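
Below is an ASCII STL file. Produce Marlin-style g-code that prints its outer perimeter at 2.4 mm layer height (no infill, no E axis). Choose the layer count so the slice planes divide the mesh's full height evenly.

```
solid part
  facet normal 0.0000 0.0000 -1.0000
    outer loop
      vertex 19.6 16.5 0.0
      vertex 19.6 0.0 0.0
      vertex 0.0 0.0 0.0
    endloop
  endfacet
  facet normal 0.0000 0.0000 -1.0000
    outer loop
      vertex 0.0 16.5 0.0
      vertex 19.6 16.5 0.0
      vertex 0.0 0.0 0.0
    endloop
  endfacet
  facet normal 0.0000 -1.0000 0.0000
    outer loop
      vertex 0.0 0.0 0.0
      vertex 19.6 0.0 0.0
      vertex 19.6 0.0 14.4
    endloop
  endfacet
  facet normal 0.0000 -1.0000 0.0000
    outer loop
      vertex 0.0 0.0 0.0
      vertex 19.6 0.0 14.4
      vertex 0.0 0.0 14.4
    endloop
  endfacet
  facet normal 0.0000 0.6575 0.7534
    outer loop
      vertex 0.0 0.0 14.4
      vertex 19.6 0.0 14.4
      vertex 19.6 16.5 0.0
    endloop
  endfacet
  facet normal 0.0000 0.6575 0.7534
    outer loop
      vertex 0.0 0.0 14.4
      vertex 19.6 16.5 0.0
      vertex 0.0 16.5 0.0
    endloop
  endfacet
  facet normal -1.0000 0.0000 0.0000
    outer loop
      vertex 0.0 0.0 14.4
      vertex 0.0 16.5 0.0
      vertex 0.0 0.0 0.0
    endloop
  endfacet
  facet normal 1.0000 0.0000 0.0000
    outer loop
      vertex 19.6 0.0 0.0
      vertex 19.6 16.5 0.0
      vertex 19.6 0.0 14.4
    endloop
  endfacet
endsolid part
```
; perimeter-only toolpath
G21 ; units = mm
G90 ; absolute positioning
G28 ; home
; layer 1
G0 Z2.4
G0 X0.0 Y0.0
G1 X19.6 Y0.0
G1 X19.6 Y13.8
G1 X0.0 Y13.8
G1 X0.0 Y0.0
; layer 2
G0 Z4.8
G0 X0.0 Y0.0
G1 X19.6 Y0.0
G1 X19.6 Y11.0
G1 X0.0 Y11.0
G1 X0.0 Y0.0
; layer 3
G0 Z7.2
G0 X0.0 Y0.0
G1 X19.6 Y0.0
G1 X19.6 Y8.2
G1 X0.0 Y8.2
G1 X0.0 Y0.0
; layer 4
G0 Z9.6
G0 X0.0 Y0.0
G1 X19.6 Y0.0
G1 X19.6 Y5.5
G1 X0.0 Y5.5
G1 X0.0 Y0.0
; layer 5
G0 Z12.0
G0 X0.0 Y0.0
G1 X19.6 Y0.0
G1 X19.6 Y2.8
G1 X0.0 Y2.8
G1 X0.0 Y0.0
M2 ; end

The solid is a wedge (ramp): 19.6 × 16.5 mm base, rising to 14.4 mm along the y=0 edge and sloping linearly to z=0 at y=16.5. Slicing at Δz = 2.4 mm — 6 equal slices spanning the solid's height, so layer i sits at z = i·h/6 — gives 5 non-empty perimeters. Each is a 4-segment closed polygon; G0 lifts to the layer z and rapids to the start vertex, then G1 traces the edges. The cross-section shrinks linearly with z (the slice at the apex is degenerate and omitted).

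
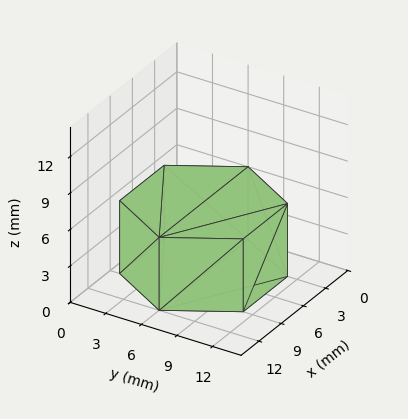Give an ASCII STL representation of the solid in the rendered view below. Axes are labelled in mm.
Reading the render: the shape is a regular 6-sided prism (a cylinder approximated with 6 flat sides), circumscribed radius ≈ 6 mm, height ≈ 6 mm (dimensions read to the nearest mm from the axis ticks). For the STL, each face is triangulated and given an outward normal.

solid part
  facet normal 0.0000 0.0000 -1.0000
    outer loop
      vertex 3.00 11.20 0.00
      vertex 9.00 11.20 0.00
      vertex 12.00 6.00 0.00
    endloop
  endfacet
  facet normal 0.0000 0.0000 -1.0000
    outer loop
      vertex 0.00 6.00 0.00
      vertex 3.00 11.20 0.00
      vertex 12.00 6.00 0.00
    endloop
  endfacet
  facet normal 0.0000 0.0000 -1.0000
    outer loop
      vertex 3.00 0.80 0.00
      vertex 0.00 6.00 0.00
      vertex 12.00 6.00 0.00
    endloop
  endfacet
  facet normal 0.0000 0.0000 -1.0000
    outer loop
      vertex 9.00 0.80 0.00
      vertex 3.00 0.80 0.00
      vertex 12.00 6.00 0.00
    endloop
  endfacet
  facet normal 0.0000 0.0000 1.0000
    outer loop
      vertex 12.00 6.00 6.00
      vertex 9.00 11.20 6.00
      vertex 3.00 11.20 6.00
    endloop
  endfacet
  facet normal 0.0000 0.0000 1.0000
    outer loop
      vertex 12.00 6.00 6.00
      vertex 3.00 11.20 6.00
      vertex 0.00 6.00 6.00
    endloop
  endfacet
  facet normal 0.0000 0.0000 1.0000
    outer loop
      vertex 12.00 6.00 6.00
      vertex 0.00 6.00 6.00
      vertex 3.00 0.80 6.00
    endloop
  endfacet
  facet normal 0.0000 0.0000 1.0000
    outer loop
      vertex 12.00 6.00 6.00
      vertex 3.00 0.80 6.00
      vertex 9.00 0.80 6.00
    endloop
  endfacet
  facet normal 0.8662 0.4997 0.0000
    outer loop
      vertex 12.00 6.00 0.00
      vertex 9.00 11.20 0.00
      vertex 9.00 11.20 6.00
    endloop
  endfacet
  facet normal 0.8662 0.4997 0.0000
    outer loop
      vertex 12.00 6.00 0.00
      vertex 9.00 11.20 6.00
      vertex 12.00 6.00 6.00
    endloop
  endfacet
  facet normal 0.0000 1.0000 0.0000
    outer loop
      vertex 9.00 11.20 0.00
      vertex 3.00 11.20 0.00
      vertex 3.00 11.20 6.00
    endloop
  endfacet
  facet normal 0.0000 1.0000 0.0000
    outer loop
      vertex 9.00 11.20 0.00
      vertex 3.00 11.20 6.00
      vertex 9.00 11.20 6.00
    endloop
  endfacet
  facet normal -0.8662 0.4997 0.0000
    outer loop
      vertex 3.00 11.20 0.00
      vertex 0.00 6.00 0.00
      vertex 0.00 6.00 6.00
    endloop
  endfacet
  facet normal -0.8662 0.4997 0.0000
    outer loop
      vertex 3.00 11.20 0.00
      vertex 0.00 6.00 6.00
      vertex 3.00 11.20 6.00
    endloop
  endfacet
  facet normal -0.8662 -0.4997 0.0000
    outer loop
      vertex 0.00 6.00 0.00
      vertex 3.00 0.80 0.00
      vertex 3.00 0.80 6.00
    endloop
  endfacet
  facet normal -0.8662 -0.4997 0.0000
    outer loop
      vertex 0.00 6.00 0.00
      vertex 3.00 0.80 6.00
      vertex 0.00 6.00 6.00
    endloop
  endfacet
  facet normal 0.0000 -1.0000 0.0000
    outer loop
      vertex 3.00 0.80 0.00
      vertex 9.00 0.80 0.00
      vertex 9.00 0.80 6.00
    endloop
  endfacet
  facet normal 0.0000 -1.0000 0.0000
    outer loop
      vertex 3.00 0.80 0.00
      vertex 9.00 0.80 6.00
      vertex 3.00 0.80 6.00
    endloop
  endfacet
  facet normal 0.8662 -0.4997 0.0000
    outer loop
      vertex 9.00 0.80 0.00
      vertex 12.00 6.00 0.00
      vertex 12.00 6.00 6.00
    endloop
  endfacet
  facet normal 0.8662 -0.4997 0.0000
    outer loop
      vertex 9.00 0.80 0.00
      vertex 12.00 6.00 6.00
      vertex 9.00 0.80 6.00
    endloop
  endfacet
endsolid part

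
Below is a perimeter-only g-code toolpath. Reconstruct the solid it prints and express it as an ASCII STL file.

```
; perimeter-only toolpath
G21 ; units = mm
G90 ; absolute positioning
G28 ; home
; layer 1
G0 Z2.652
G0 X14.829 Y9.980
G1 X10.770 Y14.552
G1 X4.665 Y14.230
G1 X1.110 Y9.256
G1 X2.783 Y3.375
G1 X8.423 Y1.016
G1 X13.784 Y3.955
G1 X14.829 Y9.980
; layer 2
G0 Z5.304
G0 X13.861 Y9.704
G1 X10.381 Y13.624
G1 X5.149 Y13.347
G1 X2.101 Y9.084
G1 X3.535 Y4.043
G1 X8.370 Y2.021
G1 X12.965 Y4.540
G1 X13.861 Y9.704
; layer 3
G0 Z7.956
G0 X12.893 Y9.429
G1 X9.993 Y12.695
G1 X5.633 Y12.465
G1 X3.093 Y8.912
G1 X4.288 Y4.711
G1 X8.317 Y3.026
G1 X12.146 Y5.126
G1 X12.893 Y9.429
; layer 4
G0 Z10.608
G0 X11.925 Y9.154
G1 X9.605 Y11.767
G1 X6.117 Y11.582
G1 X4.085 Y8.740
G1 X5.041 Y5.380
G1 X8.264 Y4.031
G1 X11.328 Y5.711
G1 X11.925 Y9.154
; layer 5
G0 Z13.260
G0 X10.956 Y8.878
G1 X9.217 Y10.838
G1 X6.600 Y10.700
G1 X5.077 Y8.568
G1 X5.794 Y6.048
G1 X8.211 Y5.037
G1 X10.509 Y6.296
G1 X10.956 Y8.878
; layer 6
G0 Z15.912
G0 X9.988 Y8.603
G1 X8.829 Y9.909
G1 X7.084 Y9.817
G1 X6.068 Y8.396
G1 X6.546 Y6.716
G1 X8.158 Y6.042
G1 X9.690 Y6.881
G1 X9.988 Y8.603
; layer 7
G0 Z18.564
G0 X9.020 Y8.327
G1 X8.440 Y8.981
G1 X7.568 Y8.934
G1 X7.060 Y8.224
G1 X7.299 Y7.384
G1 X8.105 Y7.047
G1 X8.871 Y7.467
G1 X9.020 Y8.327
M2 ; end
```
solid part
  facet normal 0.0000 0.0000 -1.0000
    outer loop
      vertex 4.181 15.112 0.000
      vertex 11.158 15.481 0.000
      vertex 15.797 10.255 0.000
    endloop
  endfacet
  facet normal 0.0000 0.0000 -1.0000
    outer loop
      vertex 0.118 9.428 0.000
      vertex 4.181 15.112 0.000
      vertex 15.797 10.255 0.000
    endloop
  endfacet
  facet normal 0.0000 0.0000 -1.0000
    outer loop
      vertex 2.030 2.707 0.000
      vertex 0.118 9.428 0.000
      vertex 15.797 10.255 0.000
    endloop
  endfacet
  facet normal 0.0000 0.0000 -1.0000
    outer loop
      vertex 8.476 0.011 0.000
      vertex 2.030 2.707 0.000
      vertex 15.797 10.255 0.000
    endloop
  endfacet
  facet normal 0.0000 0.0000 -1.0000
    outer loop
      vertex 14.603 3.370 0.000
      vertex 8.476 0.011 0.000
      vertex 15.797 10.255 0.000
    endloop
  endfacet
  facet normal 0.7076 0.6281 0.3235
    outer loop
      vertex 15.797 10.255 0.000
      vertex 11.158 15.481 0.000
      vertex 8.052 8.052 21.216
    endloop
  endfacet
  facet normal -0.0500 0.9449 0.3235
    outer loop
      vertex 11.158 15.481 0.000
      vertex 4.181 15.112 0.000
      vertex 8.052 8.052 21.216
    endloop
  endfacet
  facet normal -0.7698 0.5502 0.3236
    outer loop
      vertex 4.181 15.112 0.000
      vertex 0.118 9.428 0.000
      vertex 8.052 8.052 21.216
    endloop
  endfacet
  facet normal -0.9101 -0.2589 0.3236
    outer loop
      vertex 0.118 9.428 0.000
      vertex 2.030 2.707 0.000
      vertex 8.052 8.052 21.216
    endloop
  endfacet
  facet normal -0.3651 -0.8729 0.3236
    outer loop
      vertex 2.030 2.707 0.000
      vertex 8.476 0.011 0.000
      vertex 8.052 8.052 21.216
    endloop
  endfacet
  facet normal 0.4549 -0.8297 0.3236
    outer loop
      vertex 8.476 0.011 0.000
      vertex 14.603 3.370 0.000
      vertex 8.052 8.052 21.216
    endloop
  endfacet
  facet normal 0.9323 -0.1617 0.3236
    outer loop
      vertex 14.603 3.370 0.000
      vertex 15.797 10.255 0.000
      vertex 8.052 8.052 21.216
    endloop
  endfacet
endsolid part

The G0 Z moves step by Δz≈2.652 mm. The G1 loops shrink linearly with z, so the solid tapers from its base footprint up to z≈21.2. Closing with a flat bottom cap and the tapered top and triangulating gives 12 facets — a regular 7-sided pyramid, base circumscribed radius ≈ 8.05 mm, apex at z ≈ 21.2 mm.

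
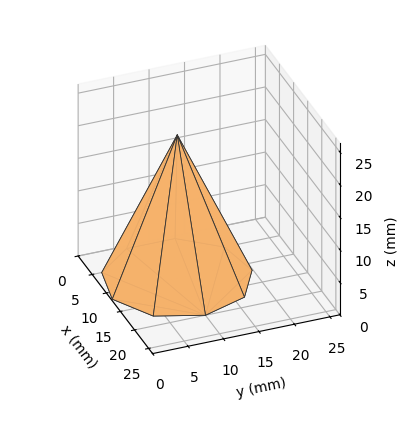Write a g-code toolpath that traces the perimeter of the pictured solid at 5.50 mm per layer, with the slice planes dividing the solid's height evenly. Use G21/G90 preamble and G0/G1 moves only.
Reading the render: the shape is a regular 9-sided pyramid, base circumscribed radius ≈ 10 mm, apex at z ≈ 22 mm (dimensions read to the nearest mm from the axis ticks). For the g-code, the solid's height is divided into equal slices at the stated Δz and each level perimeter traced with G1 moves after a G0 lift.

; perimeter-only toolpath
G21 ; units = mm
G90 ; absolute positioning
G28 ; home
; layer 1
G0 Z5.50
G0 X17.50 Y10.00
G1 X15.75 Y14.82
G1 X11.30 Y17.39
G1 X6.25 Y16.50
G1 X2.95 Y12.56
G1 X2.95 Y7.44
G1 X6.25 Y3.50
G1 X11.30 Y2.61
G1 X15.75 Y5.18
G1 X17.50 Y10.00
; layer 2
G0 Z11.00
G0 X15.00 Y10.00
G1 X13.83 Y13.21
G1 X10.87 Y14.93
G1 X7.50 Y14.33
G1 X5.30 Y11.71
G1 X5.30 Y8.29
G1 X7.50 Y5.67
G1 X10.87 Y5.08
G1 X13.83 Y6.79
G1 X15.00 Y10.00
; layer 3
G0 Z16.50
G0 X12.50 Y10.00
G1 X11.91 Y11.61
G1 X10.44 Y12.46
G1 X8.75 Y12.16
G1 X7.65 Y10.86
G1 X7.65 Y9.14
G1 X8.75 Y7.83
G1 X10.44 Y7.54
G1 X11.91 Y8.39
G1 X12.50 Y10.00
M2 ; end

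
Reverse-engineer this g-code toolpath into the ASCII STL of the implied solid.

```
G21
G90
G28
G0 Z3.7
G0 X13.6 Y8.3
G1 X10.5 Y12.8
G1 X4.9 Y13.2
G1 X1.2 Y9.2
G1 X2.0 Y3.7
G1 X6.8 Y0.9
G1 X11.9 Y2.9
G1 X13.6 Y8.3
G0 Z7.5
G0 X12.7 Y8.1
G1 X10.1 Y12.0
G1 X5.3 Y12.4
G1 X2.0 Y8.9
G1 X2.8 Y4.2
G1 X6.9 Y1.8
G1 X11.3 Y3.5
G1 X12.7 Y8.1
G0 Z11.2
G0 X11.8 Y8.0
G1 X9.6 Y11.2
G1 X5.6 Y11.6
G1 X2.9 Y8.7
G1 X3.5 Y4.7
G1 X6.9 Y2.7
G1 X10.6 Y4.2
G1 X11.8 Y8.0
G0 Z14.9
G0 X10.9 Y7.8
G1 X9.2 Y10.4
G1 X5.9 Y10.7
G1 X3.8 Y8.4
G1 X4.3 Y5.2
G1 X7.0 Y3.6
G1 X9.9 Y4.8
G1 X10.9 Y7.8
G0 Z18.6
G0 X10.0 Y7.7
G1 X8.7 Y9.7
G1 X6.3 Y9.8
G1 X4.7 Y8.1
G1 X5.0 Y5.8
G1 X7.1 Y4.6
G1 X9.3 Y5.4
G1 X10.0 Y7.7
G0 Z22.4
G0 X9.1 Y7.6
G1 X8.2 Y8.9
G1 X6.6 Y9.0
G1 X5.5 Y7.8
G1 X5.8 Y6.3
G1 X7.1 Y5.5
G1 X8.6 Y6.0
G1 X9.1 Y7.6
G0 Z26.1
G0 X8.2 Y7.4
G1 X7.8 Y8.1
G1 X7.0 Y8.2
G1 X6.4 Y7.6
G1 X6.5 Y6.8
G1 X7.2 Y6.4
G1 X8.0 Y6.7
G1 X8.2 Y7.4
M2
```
solid part
  facet normal 0.0000 0.0000 -1.0000
    outer loop
      vertex 4.6 14.1 0.0
      vertex 11.0 13.6 0.0
      vertex 14.5 8.4 0.0
    endloop
  endfacet
  facet normal 0.0000 0.0000 -1.0000
    outer loop
      vertex 0.3 9.5 0.0
      vertex 4.6 14.1 0.0
      vertex 14.5 8.4 0.0
    endloop
  endfacet
  facet normal 0.0000 0.0000 -1.0000
    outer loop
      vertex 1.3 3.2 0.0
      vertex 0.3 9.5 0.0
      vertex 14.5 8.4 0.0
    endloop
  endfacet
  facet normal 0.0000 0.0000 -1.0000
    outer loop
      vertex 6.7 0.0 0.0
      vertex 1.3 3.2 0.0
      vertex 14.5 8.4 0.0
    endloop
  endfacet
  facet normal 0.0000 0.0000 -1.0000
    outer loop
      vertex 12.6 2.3 0.0
      vertex 6.7 0.0 0.0
      vertex 14.5 8.4 0.0
    endloop
  endfacet
  facet normal 0.8100 0.5452 0.2158
    outer loop
      vertex 14.5 8.4 0.0
      vertex 11.0 13.6 0.0
      vertex 7.3 7.3 29.8
    endloop
  endfacet
  facet normal 0.0761 0.9736 0.2153
    outer loop
      vertex 11.0 13.6 0.0
      vertex 4.6 14.1 0.0
      vertex 7.3 7.3 29.8
    endloop
  endfacet
  facet normal -0.7132 0.6667 0.2167
    outer loop
      vertex 4.6 14.1 0.0
      vertex 0.3 9.5 0.0
      vertex 7.3 7.3 29.8
    endloop
  endfacet
  facet normal -0.9645 -0.1531 0.2153
    outer loop
      vertex 0.3 9.5 0.0
      vertex 1.3 3.2 0.0
      vertex 7.3 7.3 29.8
    endloop
  endfacet
  facet normal -0.4978 -0.8400 0.2158
    outer loop
      vertex 1.3 3.2 0.0
      vertex 6.7 0.0 0.0
      vertex 7.3 7.3 29.8
    endloop
  endfacet
  facet normal 0.3547 -0.9098 0.2157
    outer loop
      vertex 6.7 0.0 0.0
      vertex 12.6 2.3 0.0
      vertex 7.3 7.3 29.8
    endloop
  endfacet
  facet normal 0.9325 -0.2905 0.2146
    outer loop
      vertex 12.6 2.3 0.0
      vertex 14.5 8.4 0.0
      vertex 7.3 7.3 29.8
    endloop
  endfacet
endsolid part

The G0 Z moves step by Δz≈3.7 mm. The G1 loops shrink linearly with z, so the solid tapers from its base footprint up to z≈29.8. Closing with a flat bottom cap and the tapered top and triangulating gives 12 facets — a regular 7-sided pyramid, base circumscribed radius ≈ 7.3 mm, apex at z ≈ 29.8 mm.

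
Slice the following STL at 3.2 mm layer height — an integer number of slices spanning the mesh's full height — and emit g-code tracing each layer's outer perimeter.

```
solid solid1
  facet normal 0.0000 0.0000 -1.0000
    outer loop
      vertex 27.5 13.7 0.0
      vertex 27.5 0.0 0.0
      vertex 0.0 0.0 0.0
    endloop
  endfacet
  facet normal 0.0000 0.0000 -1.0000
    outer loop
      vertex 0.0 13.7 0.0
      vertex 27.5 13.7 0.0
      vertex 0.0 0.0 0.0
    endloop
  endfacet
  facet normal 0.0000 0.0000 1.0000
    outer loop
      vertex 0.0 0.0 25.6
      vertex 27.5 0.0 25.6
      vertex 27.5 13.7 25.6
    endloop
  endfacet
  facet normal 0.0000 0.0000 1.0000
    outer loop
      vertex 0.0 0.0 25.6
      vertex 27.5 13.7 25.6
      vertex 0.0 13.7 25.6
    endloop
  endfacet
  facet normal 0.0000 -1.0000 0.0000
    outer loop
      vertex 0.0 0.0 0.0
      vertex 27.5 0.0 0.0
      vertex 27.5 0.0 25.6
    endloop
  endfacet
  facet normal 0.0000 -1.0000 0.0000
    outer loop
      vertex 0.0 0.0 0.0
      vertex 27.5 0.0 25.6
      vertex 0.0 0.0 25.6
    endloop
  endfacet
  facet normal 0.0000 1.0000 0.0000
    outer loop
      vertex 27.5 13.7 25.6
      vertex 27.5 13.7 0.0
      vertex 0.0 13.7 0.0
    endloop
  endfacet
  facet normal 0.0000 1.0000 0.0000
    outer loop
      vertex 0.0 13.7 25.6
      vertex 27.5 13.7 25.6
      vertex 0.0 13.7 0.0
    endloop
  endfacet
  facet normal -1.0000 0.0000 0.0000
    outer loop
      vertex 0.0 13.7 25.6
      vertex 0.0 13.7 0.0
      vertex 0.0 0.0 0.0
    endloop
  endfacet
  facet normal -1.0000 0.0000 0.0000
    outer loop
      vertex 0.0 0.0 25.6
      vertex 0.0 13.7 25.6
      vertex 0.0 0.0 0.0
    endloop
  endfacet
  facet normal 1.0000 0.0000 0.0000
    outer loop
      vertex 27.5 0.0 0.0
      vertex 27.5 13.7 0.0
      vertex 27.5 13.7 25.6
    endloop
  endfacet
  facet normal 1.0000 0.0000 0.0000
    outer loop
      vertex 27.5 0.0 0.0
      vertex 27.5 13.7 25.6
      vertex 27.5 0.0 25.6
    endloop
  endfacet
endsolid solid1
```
; perimeter-only toolpath
G21 ; units = mm
G90 ; absolute positioning
G28 ; home
; layer 1
G0 Z3.2
G0 X0.0 Y0.0
G1 X27.5 Y0.0
G1 X27.5 Y13.7
G1 X0.0 Y13.7
G1 X0.0 Y0.0
; layer 2
G0 Z6.4
G0 X0.0 Y0.0
G1 X27.5 Y0.0
G1 X27.5 Y13.7
G1 X0.0 Y13.7
G1 X0.0 Y0.0
; layer 3
G0 Z9.6
G0 X0.0 Y0.0
G1 X27.5 Y0.0
G1 X27.5 Y13.7
G1 X0.0 Y13.7
G1 X0.0 Y0.0
; layer 4
G0 Z12.8
G0 X0.0 Y0.0
G1 X27.5 Y0.0
G1 X27.5 Y13.7
G1 X0.0 Y13.7
G1 X0.0 Y0.0
; layer 5
G0 Z16.0
G0 X0.0 Y0.0
G1 X27.5 Y0.0
G1 X27.5 Y13.7
G1 X0.0 Y13.7
G1 X0.0 Y0.0
; layer 6
G0 Z19.2
G0 X0.0 Y0.0
G1 X27.5 Y0.0
G1 X27.5 Y13.7
G1 X0.0 Y13.7
G1 X0.0 Y0.0
; layer 7
G0 Z22.4
G0 X0.0 Y0.0
G1 X27.5 Y0.0
G1 X27.5 Y13.7
G1 X0.0 Y13.7
G1 X0.0 Y0.0
; layer 8
G0 Z25.6
G0 X0.0 Y0.0
G1 X27.5 Y0.0
G1 X27.5 Y13.7
G1 X0.0 Y13.7
G1 X0.0 Y0.0
M2 ; end

The solid is a rectangular box, roughly 27.5 × 13.7 mm footprint and 25.6 mm tall. Slicing at Δz = 3.2 mm — 8 equal slices spanning the solid's height, so layer i sits at z = i·h/8 — gives 8 non-empty perimeters. Each is a 4-segment closed polygon; G0 lifts to the layer z and rapids to the start vertex, then G1 traces the edges.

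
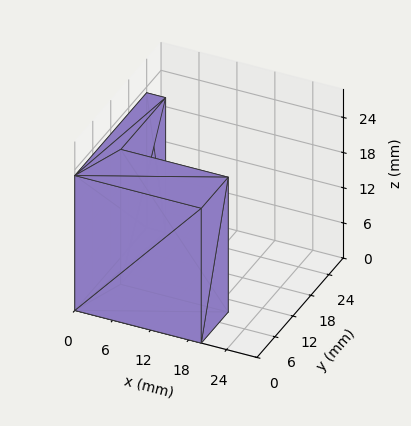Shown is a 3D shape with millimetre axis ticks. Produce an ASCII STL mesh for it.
Reading the render: the shape is an L-shaped prism: outer 20 × 24 mm, arm thicknesses ≈ 9 mm (horizontal) and 3 mm (vertical), extruded 23 mm in z (dimensions read to the nearest mm from the axis ticks). For the STL, each face is triangulated and given an outward normal.

solid part
  facet normal 0.0000 0.0000 -1.0000
    outer loop
      vertex 20.000 9.000 0.000
      vertex 20.000 0.000 0.000
      vertex 0.000 0.000 0.000
    endloop
  endfacet
  facet normal 0.0000 0.0000 -1.0000
    outer loop
      vertex 3.000 9.000 0.000
      vertex 20.000 9.000 0.000
      vertex 0.000 0.000 0.000
    endloop
  endfacet
  facet normal 0.0000 0.0000 -1.0000
    outer loop
      vertex 3.000 24.000 0.000
      vertex 3.000 9.000 0.000
      vertex 0.000 0.000 0.000
    endloop
  endfacet
  facet normal 0.0000 0.0000 -1.0000
    outer loop
      vertex 0.000 24.000 0.000
      vertex 3.000 24.000 0.000
      vertex 0.000 0.000 0.000
    endloop
  endfacet
  facet normal 0.0000 0.0000 1.0000
    outer loop
      vertex 0.000 0.000 23.000
      vertex 20.000 0.000 23.000
      vertex 20.000 9.000 23.000
    endloop
  endfacet
  facet normal 0.0000 0.0000 1.0000
    outer loop
      vertex 0.000 0.000 23.000
      vertex 20.000 9.000 23.000
      vertex 3.000 9.000 23.000
    endloop
  endfacet
  facet normal 0.0000 0.0000 1.0000
    outer loop
      vertex 0.000 0.000 23.000
      vertex 3.000 9.000 23.000
      vertex 3.000 24.000 23.000
    endloop
  endfacet
  facet normal 0.0000 0.0000 1.0000
    outer loop
      vertex 0.000 0.000 23.000
      vertex 3.000 24.000 23.000
      vertex 0.000 24.000 23.000
    endloop
  endfacet
  facet normal 0.0000 -1.0000 0.0000
    outer loop
      vertex 0.000 0.000 0.000
      vertex 20.000 0.000 0.000
      vertex 20.000 0.000 23.000
    endloop
  endfacet
  facet normal 0.0000 -1.0000 0.0000
    outer loop
      vertex 0.000 0.000 0.000
      vertex 20.000 0.000 23.000
      vertex 0.000 0.000 23.000
    endloop
  endfacet
  facet normal 1.0000 0.0000 0.0000
    outer loop
      vertex 20.000 0.000 0.000
      vertex 20.000 9.000 0.000
      vertex 20.000 9.000 23.000
    endloop
  endfacet
  facet normal 1.0000 0.0000 0.0000
    outer loop
      vertex 20.000 0.000 0.000
      vertex 20.000 9.000 23.000
      vertex 20.000 0.000 23.000
    endloop
  endfacet
  facet normal 0.0000 1.0000 0.0000
    outer loop
      vertex 20.000 9.000 0.000
      vertex 3.000 9.000 0.000
      vertex 3.000 9.000 23.000
    endloop
  endfacet
  facet normal 0.0000 1.0000 0.0000
    outer loop
      vertex 20.000 9.000 0.000
      vertex 3.000 9.000 23.000
      vertex 20.000 9.000 23.000
    endloop
  endfacet
  facet normal 1.0000 0.0000 0.0000
    outer loop
      vertex 3.000 9.000 0.000
      vertex 3.000 24.000 0.000
      vertex 3.000 24.000 23.000
    endloop
  endfacet
  facet normal 1.0000 0.0000 0.0000
    outer loop
      vertex 3.000 9.000 0.000
      vertex 3.000 24.000 23.000
      vertex 3.000 9.000 23.000
    endloop
  endfacet
  facet normal 0.0000 1.0000 0.0000
    outer loop
      vertex 3.000 24.000 0.000
      vertex 0.000 24.000 0.000
      vertex 0.000 24.000 23.000
    endloop
  endfacet
  facet normal 0.0000 1.0000 0.0000
    outer loop
      vertex 3.000 24.000 0.000
      vertex 0.000 24.000 23.000
      vertex 3.000 24.000 23.000
    endloop
  endfacet
  facet normal -1.0000 0.0000 0.0000
    outer loop
      vertex 0.000 24.000 0.000
      vertex 0.000 0.000 0.000
      vertex 0.000 0.000 23.000
    endloop
  endfacet
  facet normal -1.0000 0.0000 0.0000
    outer loop
      vertex 0.000 24.000 0.000
      vertex 0.000 0.000 23.000
      vertex 0.000 24.000 23.000
    endloop
  endfacet
endsolid part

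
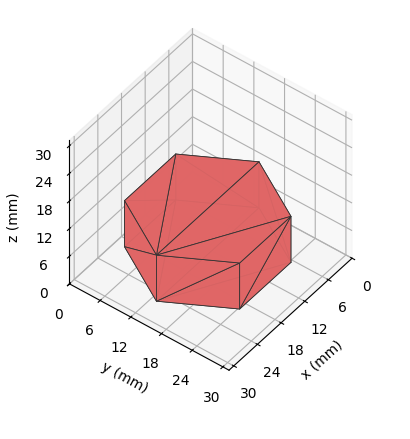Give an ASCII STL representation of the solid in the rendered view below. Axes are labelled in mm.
Reading the render: the shape is a regular 6-sided prism (a cylinder approximated with 6 flat sides), circumscribed radius ≈ 13 mm, height ≈ 10 mm (dimensions read to the nearest mm from the axis ticks). For the STL, each face is triangulated and given an outward normal.

solid part
  facet normal 0.0000 0.0000 -1.0000
    outer loop
      vertex 6.500 24.258 0.000
      vertex 19.500 24.258 0.000
      vertex 26.000 13.000 0.000
    endloop
  endfacet
  facet normal 0.0000 0.0000 -1.0000
    outer loop
      vertex 0.000 13.000 0.000
      vertex 6.500 24.258 0.000
      vertex 26.000 13.000 0.000
    endloop
  endfacet
  facet normal 0.0000 0.0000 -1.0000
    outer loop
      vertex 6.500 1.742 0.000
      vertex 0.000 13.000 0.000
      vertex 26.000 13.000 0.000
    endloop
  endfacet
  facet normal 0.0000 0.0000 -1.0000
    outer loop
      vertex 19.500 1.742 0.000
      vertex 6.500 1.742 0.000
      vertex 26.000 13.000 0.000
    endloop
  endfacet
  facet normal 0.0000 0.0000 1.0000
    outer loop
      vertex 26.000 13.000 10.000
      vertex 19.500 24.258 10.000
      vertex 6.500 24.258 10.000
    endloop
  endfacet
  facet normal 0.0000 0.0000 1.0000
    outer loop
      vertex 26.000 13.000 10.000
      vertex 6.500 24.258 10.000
      vertex 0.000 13.000 10.000
    endloop
  endfacet
  facet normal 0.0000 0.0000 1.0000
    outer loop
      vertex 26.000 13.000 10.000
      vertex 0.000 13.000 10.000
      vertex 6.500 1.742 10.000
    endloop
  endfacet
  facet normal 0.0000 0.0000 1.0000
    outer loop
      vertex 26.000 13.000 10.000
      vertex 6.500 1.742 10.000
      vertex 19.500 1.742 10.000
    endloop
  endfacet
  facet normal 0.8660 0.5000 0.0000
    outer loop
      vertex 26.000 13.000 0.000
      vertex 19.500 24.258 0.000
      vertex 19.500 24.258 10.000
    endloop
  endfacet
  facet normal 0.8660 0.5000 0.0000
    outer loop
      vertex 26.000 13.000 0.000
      vertex 19.500 24.258 10.000
      vertex 26.000 13.000 10.000
    endloop
  endfacet
  facet normal 0.0000 1.0000 0.0000
    outer loop
      vertex 19.500 24.258 0.000
      vertex 6.500 24.258 0.000
      vertex 6.500 24.258 10.000
    endloop
  endfacet
  facet normal 0.0000 1.0000 0.0000
    outer loop
      vertex 19.500 24.258 0.000
      vertex 6.500 24.258 10.000
      vertex 19.500 24.258 10.000
    endloop
  endfacet
  facet normal -0.8660 0.5000 0.0000
    outer loop
      vertex 6.500 24.258 0.000
      vertex 0.000 13.000 0.000
      vertex 0.000 13.000 10.000
    endloop
  endfacet
  facet normal -0.8660 0.5000 0.0000
    outer loop
      vertex 6.500 24.258 0.000
      vertex 0.000 13.000 10.000
      vertex 6.500 24.258 10.000
    endloop
  endfacet
  facet normal -0.8660 -0.5000 0.0000
    outer loop
      vertex 0.000 13.000 0.000
      vertex 6.500 1.742 0.000
      vertex 6.500 1.742 10.000
    endloop
  endfacet
  facet normal -0.8660 -0.5000 0.0000
    outer loop
      vertex 0.000 13.000 0.000
      vertex 6.500 1.742 10.000
      vertex 0.000 13.000 10.000
    endloop
  endfacet
  facet normal 0.0000 -1.0000 0.0000
    outer loop
      vertex 6.500 1.742 0.000
      vertex 19.500 1.742 0.000
      vertex 19.500 1.742 10.000
    endloop
  endfacet
  facet normal 0.0000 -1.0000 0.0000
    outer loop
      vertex 6.500 1.742 0.000
      vertex 19.500 1.742 10.000
      vertex 6.500 1.742 10.000
    endloop
  endfacet
  facet normal 0.8660 -0.5000 0.0000
    outer loop
      vertex 19.500 1.742 0.000
      vertex 26.000 13.000 0.000
      vertex 26.000 13.000 10.000
    endloop
  endfacet
  facet normal 0.8660 -0.5000 0.0000
    outer loop
      vertex 19.500 1.742 0.000
      vertex 26.000 13.000 10.000
      vertex 19.500 1.742 10.000
    endloop
  endfacet
endsolid part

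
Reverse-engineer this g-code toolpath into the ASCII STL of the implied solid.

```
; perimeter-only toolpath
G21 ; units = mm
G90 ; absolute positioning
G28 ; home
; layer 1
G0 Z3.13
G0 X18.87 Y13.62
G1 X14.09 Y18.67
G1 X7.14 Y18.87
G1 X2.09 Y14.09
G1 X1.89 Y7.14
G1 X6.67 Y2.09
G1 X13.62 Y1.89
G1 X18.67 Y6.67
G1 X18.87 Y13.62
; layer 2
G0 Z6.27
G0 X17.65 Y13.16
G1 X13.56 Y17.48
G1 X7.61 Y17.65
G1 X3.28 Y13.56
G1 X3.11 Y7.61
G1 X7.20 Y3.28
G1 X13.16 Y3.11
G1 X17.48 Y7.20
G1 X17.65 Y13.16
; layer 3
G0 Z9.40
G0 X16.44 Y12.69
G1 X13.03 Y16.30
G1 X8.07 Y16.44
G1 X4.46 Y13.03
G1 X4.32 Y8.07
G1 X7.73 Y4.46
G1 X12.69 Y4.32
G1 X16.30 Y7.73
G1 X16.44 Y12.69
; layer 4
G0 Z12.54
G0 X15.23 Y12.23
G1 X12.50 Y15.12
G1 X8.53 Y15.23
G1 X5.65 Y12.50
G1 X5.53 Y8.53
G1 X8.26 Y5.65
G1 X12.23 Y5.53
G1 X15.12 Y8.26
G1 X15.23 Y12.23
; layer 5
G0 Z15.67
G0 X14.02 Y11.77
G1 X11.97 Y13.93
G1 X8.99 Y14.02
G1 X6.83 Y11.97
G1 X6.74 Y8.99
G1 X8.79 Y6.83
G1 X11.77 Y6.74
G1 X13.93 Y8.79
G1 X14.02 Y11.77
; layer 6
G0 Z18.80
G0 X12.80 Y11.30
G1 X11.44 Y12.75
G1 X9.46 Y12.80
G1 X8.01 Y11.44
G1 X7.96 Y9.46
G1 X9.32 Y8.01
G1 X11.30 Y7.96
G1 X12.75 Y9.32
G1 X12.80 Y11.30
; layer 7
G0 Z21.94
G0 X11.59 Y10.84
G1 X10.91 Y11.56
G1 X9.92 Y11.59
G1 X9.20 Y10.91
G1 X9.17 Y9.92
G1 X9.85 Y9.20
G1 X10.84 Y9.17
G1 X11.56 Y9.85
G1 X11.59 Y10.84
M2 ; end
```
solid part
  facet normal 0.0000 0.0000 -1.0000
    outer loop
      vertex 6.68 20.08 0.00
      vertex 14.62 19.85 0.00
      vertex 20.08 14.08 0.00
    endloop
  endfacet
  facet normal 0.0000 0.0000 -1.0000
    outer loop
      vertex 0.91 14.62 0.00
      vertex 6.68 20.08 0.00
      vertex 20.08 14.08 0.00
    endloop
  endfacet
  facet normal 0.0000 0.0000 -1.0000
    outer loop
      vertex 0.68 6.68 0.00
      vertex 0.91 14.62 0.00
      vertex 20.08 14.08 0.00
    endloop
  endfacet
  facet normal 0.0000 0.0000 -1.0000
    outer loop
      vertex 6.14 0.91 0.00
      vertex 0.68 6.68 0.00
      vertex 20.08 14.08 0.00
    endloop
  endfacet
  facet normal 0.0000 0.0000 -1.0000
    outer loop
      vertex 14.08 0.68 0.00
      vertex 6.14 0.91 0.00
      vertex 20.08 14.08 0.00
    endloop
  endfacet
  facet normal 0.0000 0.0000 -1.0000
    outer loop
      vertex 19.85 6.14 0.00
      vertex 14.08 0.68 0.00
      vertex 20.08 14.08 0.00
    endloop
  endfacet
  facet normal 0.6784 0.6420 0.3572
    outer loop
      vertex 20.08 14.08 0.00
      vertex 14.62 19.85 0.00
      vertex 10.38 10.38 25.07
    endloop
  endfacet
  facet normal 0.0270 0.9336 0.3572
    outer loop
      vertex 14.62 19.85 0.00
      vertex 6.68 20.08 0.00
      vertex 10.38 10.38 25.07
    endloop
  endfacet
  facet normal -0.6420 0.6784 0.3572
    outer loop
      vertex 6.68 20.08 0.00
      vertex 0.91 14.62 0.00
      vertex 10.38 10.38 25.07
    endloop
  endfacet
  facet normal -0.9336 0.0270 0.3572
    outer loop
      vertex 0.91 14.62 0.00
      vertex 0.68 6.68 0.00
      vertex 10.38 10.38 25.07
    endloop
  endfacet
  facet normal -0.6784 -0.6420 0.3572
    outer loop
      vertex 0.68 6.68 0.00
      vertex 6.14 0.91 0.00
      vertex 10.38 10.38 25.07
    endloop
  endfacet
  facet normal -0.0270 -0.9336 0.3572
    outer loop
      vertex 6.14 0.91 0.00
      vertex 14.08 0.68 0.00
      vertex 10.38 10.38 25.07
    endloop
  endfacet
  facet normal 0.6420 -0.6784 0.3572
    outer loop
      vertex 14.08 0.68 0.00
      vertex 19.85 6.14 0.00
      vertex 10.38 10.38 25.07
    endloop
  endfacet
  facet normal 0.9336 -0.0270 0.3572
    outer loop
      vertex 19.85 6.14 0.00
      vertex 20.08 14.08 0.00
      vertex 10.38 10.38 25.07
    endloop
  endfacet
endsolid part

The G0 Z moves step by Δz≈3.13 mm. The G1 loops shrink linearly with z, so the solid tapers from its base footprint up to z≈25.1. Closing with a flat bottom cap and the tapered top and triangulating gives 14 facets — a regular 8-sided pyramid, base circumscribed radius ≈ 10.4 mm, apex at z ≈ 25.1 mm.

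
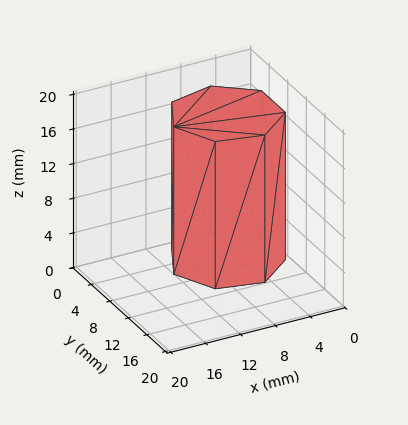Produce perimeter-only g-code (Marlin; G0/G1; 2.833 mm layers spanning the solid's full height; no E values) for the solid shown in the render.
Reading the render: the shape is a regular 7-sided prism (a cylinder approximated with 7 flat sides), circumscribed radius ≈ 6 mm, height ≈ 17 mm (dimensions read to the nearest mm from the axis ticks). For the g-code, the solid's height is divided into equal slices at the stated Δz and each level perimeter traced with G1 moves after a G0 lift.

; perimeter-only toolpath
G21 ; units = mm
G90 ; absolute positioning
G28 ; home
; layer 1
G0 Z2.833
G0 X12.000 Y6.000
G1 X9.741 Y10.691
G1 X4.665 Y11.850
G1 X0.594 Y8.603
G1 X0.594 Y3.397
G1 X4.665 Y0.150
G1 X9.741 Y1.309
G1 X12.000 Y6.000
; layer 2
G0 Z5.667
G0 X12.000 Y6.000
G1 X9.741 Y10.691
G1 X4.665 Y11.850
G1 X0.594 Y8.603
G1 X0.594 Y3.397
G1 X4.665 Y0.150
G1 X9.741 Y1.309
G1 X12.000 Y6.000
; layer 3
G0 Z8.500
G0 X12.000 Y6.000
G1 X9.741 Y10.691
G1 X4.665 Y11.850
G1 X0.594 Y8.603
G1 X0.594 Y3.397
G1 X4.665 Y0.150
G1 X9.741 Y1.309
G1 X12.000 Y6.000
; layer 4
G0 Z11.333
G0 X12.000 Y6.000
G1 X9.741 Y10.691
G1 X4.665 Y11.850
G1 X0.594 Y8.603
G1 X0.594 Y3.397
G1 X4.665 Y0.150
G1 X9.741 Y1.309
G1 X12.000 Y6.000
; layer 5
G0 Z14.167
G0 X12.000 Y6.000
G1 X9.741 Y10.691
G1 X4.665 Y11.850
G1 X0.594 Y8.603
G1 X0.594 Y3.397
G1 X4.665 Y0.150
G1 X9.741 Y1.309
G1 X12.000 Y6.000
; layer 6
G0 Z17.000
G0 X12.000 Y6.000
G1 X9.741 Y10.691
G1 X4.665 Y11.850
G1 X0.594 Y8.603
G1 X0.594 Y3.397
G1 X4.665 Y0.150
G1 X9.741 Y1.309
G1 X12.000 Y6.000
M2 ; end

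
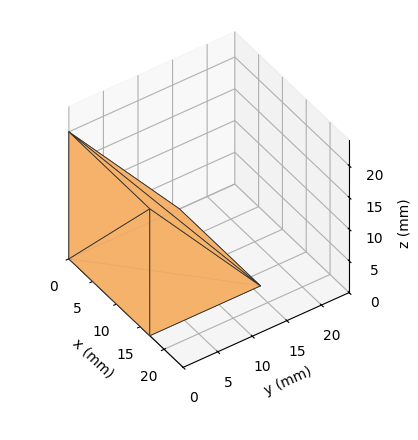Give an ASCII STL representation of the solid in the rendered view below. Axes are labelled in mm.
Reading the render: the shape is a wedge (ramp): 17 × 16 mm base, rising to 20 mm along the y=0 edge and sloping linearly to z=0 at y=16 (dimensions read to the nearest mm from the axis ticks). For the STL, each face is triangulated and given an outward normal.

solid part
  facet normal 0.0000 0.0000 -1.0000
    outer loop
      vertex 17.00 16.00 0.00
      vertex 17.00 0.00 0.00
      vertex 0.00 0.00 0.00
    endloop
  endfacet
  facet normal 0.0000 0.0000 -1.0000
    outer loop
      vertex 0.00 16.00 0.00
      vertex 17.00 16.00 0.00
      vertex 0.00 0.00 0.00
    endloop
  endfacet
  facet normal 0.0000 -1.0000 0.0000
    outer loop
      vertex 0.00 0.00 0.00
      vertex 17.00 0.00 0.00
      vertex 17.00 0.00 20.00
    endloop
  endfacet
  facet normal 0.0000 -1.0000 0.0000
    outer loop
      vertex 0.00 0.00 0.00
      vertex 17.00 0.00 20.00
      vertex 0.00 0.00 20.00
    endloop
  endfacet
  facet normal 0.0000 0.7809 0.6247
    outer loop
      vertex 0.00 0.00 20.00
      vertex 17.00 0.00 20.00
      vertex 17.00 16.00 0.00
    endloop
  endfacet
  facet normal 0.0000 0.7809 0.6247
    outer loop
      vertex 0.00 0.00 20.00
      vertex 17.00 16.00 0.00
      vertex 0.00 16.00 0.00
    endloop
  endfacet
  facet normal -1.0000 0.0000 0.0000
    outer loop
      vertex 0.00 0.00 20.00
      vertex 0.00 16.00 0.00
      vertex 0.00 0.00 0.00
    endloop
  endfacet
  facet normal 1.0000 0.0000 0.0000
    outer loop
      vertex 17.00 0.00 0.00
      vertex 17.00 16.00 0.00
      vertex 17.00 0.00 20.00
    endloop
  endfacet
endsolid part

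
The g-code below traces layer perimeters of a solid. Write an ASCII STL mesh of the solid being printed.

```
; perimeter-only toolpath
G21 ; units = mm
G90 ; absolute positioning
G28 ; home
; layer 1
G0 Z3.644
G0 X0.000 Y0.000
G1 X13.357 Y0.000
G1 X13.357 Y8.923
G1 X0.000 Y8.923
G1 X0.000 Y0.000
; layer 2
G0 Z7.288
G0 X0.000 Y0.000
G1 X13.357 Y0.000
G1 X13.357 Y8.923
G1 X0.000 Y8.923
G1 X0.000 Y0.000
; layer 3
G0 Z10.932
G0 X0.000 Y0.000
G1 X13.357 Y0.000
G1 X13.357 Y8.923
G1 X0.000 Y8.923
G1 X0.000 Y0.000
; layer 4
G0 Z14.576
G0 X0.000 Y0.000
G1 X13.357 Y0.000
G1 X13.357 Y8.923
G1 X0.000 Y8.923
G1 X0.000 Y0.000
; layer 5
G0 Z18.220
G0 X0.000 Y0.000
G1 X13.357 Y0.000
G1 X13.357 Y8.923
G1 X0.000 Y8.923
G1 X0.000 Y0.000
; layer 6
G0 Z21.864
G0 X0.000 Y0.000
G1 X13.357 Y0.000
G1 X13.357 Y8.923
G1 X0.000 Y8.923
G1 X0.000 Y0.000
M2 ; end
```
solid part
  facet normal 0.0000 0.0000 -1.0000
    outer loop
      vertex 13.357 8.923 0.000
      vertex 13.357 0.000 0.000
      vertex 0.000 0.000 0.000
    endloop
  endfacet
  facet normal 0.0000 0.0000 -1.0000
    outer loop
      vertex 0.000 8.923 0.000
      vertex 13.357 8.923 0.000
      vertex 0.000 0.000 0.000
    endloop
  endfacet
  facet normal 0.0000 0.0000 1.0000
    outer loop
      vertex 0.000 0.000 21.864
      vertex 13.357 0.000 21.864
      vertex 13.357 8.923 21.864
    endloop
  endfacet
  facet normal 0.0000 0.0000 1.0000
    outer loop
      vertex 0.000 0.000 21.864
      vertex 13.357 8.923 21.864
      vertex 0.000 8.923 21.864
    endloop
  endfacet
  facet normal 0.0000 -1.0000 0.0000
    outer loop
      vertex 0.000 0.000 0.000
      vertex 13.357 0.000 0.000
      vertex 13.357 0.000 21.864
    endloop
  endfacet
  facet normal 0.0000 -1.0000 0.0000
    outer loop
      vertex 0.000 0.000 0.000
      vertex 13.357 0.000 21.864
      vertex 0.000 0.000 21.864
    endloop
  endfacet
  facet normal 0.0000 1.0000 0.0000
    outer loop
      vertex 13.357 8.923 21.864
      vertex 13.357 8.923 0.000
      vertex 0.000 8.923 0.000
    endloop
  endfacet
  facet normal 0.0000 1.0000 0.0000
    outer loop
      vertex 0.000 8.923 21.864
      vertex 13.357 8.923 21.864
      vertex 0.000 8.923 0.000
    endloop
  endfacet
  facet normal -1.0000 0.0000 0.0000
    outer loop
      vertex 0.000 8.923 21.864
      vertex 0.000 8.923 0.000
      vertex 0.000 0.000 0.000
    endloop
  endfacet
  facet normal -1.0000 0.0000 0.0000
    outer loop
      vertex 0.000 0.000 21.864
      vertex 0.000 8.923 21.864
      vertex 0.000 0.000 0.000
    endloop
  endfacet
  facet normal 1.0000 0.0000 0.0000
    outer loop
      vertex 13.357 0.000 0.000
      vertex 13.357 8.923 0.000
      vertex 13.357 8.923 21.864
    endloop
  endfacet
  facet normal 1.0000 0.0000 0.0000
    outer loop
      vertex 13.357 0.000 0.000
      vertex 13.357 8.923 21.864
      vertex 13.357 0.000 21.864
    endloop
  endfacet
endsolid part

The G0 Z moves step by Δz≈3.644 mm. Every layer's G1 loop is the same polygon, so the solid is a straight extrusion of it from z=0 to z≈21.9. Closing with flat bottom and top caps and triangulating gives 12 facets — a rectangular box, roughly 13.4 × 8.92 mm footprint and 21.9 mm tall.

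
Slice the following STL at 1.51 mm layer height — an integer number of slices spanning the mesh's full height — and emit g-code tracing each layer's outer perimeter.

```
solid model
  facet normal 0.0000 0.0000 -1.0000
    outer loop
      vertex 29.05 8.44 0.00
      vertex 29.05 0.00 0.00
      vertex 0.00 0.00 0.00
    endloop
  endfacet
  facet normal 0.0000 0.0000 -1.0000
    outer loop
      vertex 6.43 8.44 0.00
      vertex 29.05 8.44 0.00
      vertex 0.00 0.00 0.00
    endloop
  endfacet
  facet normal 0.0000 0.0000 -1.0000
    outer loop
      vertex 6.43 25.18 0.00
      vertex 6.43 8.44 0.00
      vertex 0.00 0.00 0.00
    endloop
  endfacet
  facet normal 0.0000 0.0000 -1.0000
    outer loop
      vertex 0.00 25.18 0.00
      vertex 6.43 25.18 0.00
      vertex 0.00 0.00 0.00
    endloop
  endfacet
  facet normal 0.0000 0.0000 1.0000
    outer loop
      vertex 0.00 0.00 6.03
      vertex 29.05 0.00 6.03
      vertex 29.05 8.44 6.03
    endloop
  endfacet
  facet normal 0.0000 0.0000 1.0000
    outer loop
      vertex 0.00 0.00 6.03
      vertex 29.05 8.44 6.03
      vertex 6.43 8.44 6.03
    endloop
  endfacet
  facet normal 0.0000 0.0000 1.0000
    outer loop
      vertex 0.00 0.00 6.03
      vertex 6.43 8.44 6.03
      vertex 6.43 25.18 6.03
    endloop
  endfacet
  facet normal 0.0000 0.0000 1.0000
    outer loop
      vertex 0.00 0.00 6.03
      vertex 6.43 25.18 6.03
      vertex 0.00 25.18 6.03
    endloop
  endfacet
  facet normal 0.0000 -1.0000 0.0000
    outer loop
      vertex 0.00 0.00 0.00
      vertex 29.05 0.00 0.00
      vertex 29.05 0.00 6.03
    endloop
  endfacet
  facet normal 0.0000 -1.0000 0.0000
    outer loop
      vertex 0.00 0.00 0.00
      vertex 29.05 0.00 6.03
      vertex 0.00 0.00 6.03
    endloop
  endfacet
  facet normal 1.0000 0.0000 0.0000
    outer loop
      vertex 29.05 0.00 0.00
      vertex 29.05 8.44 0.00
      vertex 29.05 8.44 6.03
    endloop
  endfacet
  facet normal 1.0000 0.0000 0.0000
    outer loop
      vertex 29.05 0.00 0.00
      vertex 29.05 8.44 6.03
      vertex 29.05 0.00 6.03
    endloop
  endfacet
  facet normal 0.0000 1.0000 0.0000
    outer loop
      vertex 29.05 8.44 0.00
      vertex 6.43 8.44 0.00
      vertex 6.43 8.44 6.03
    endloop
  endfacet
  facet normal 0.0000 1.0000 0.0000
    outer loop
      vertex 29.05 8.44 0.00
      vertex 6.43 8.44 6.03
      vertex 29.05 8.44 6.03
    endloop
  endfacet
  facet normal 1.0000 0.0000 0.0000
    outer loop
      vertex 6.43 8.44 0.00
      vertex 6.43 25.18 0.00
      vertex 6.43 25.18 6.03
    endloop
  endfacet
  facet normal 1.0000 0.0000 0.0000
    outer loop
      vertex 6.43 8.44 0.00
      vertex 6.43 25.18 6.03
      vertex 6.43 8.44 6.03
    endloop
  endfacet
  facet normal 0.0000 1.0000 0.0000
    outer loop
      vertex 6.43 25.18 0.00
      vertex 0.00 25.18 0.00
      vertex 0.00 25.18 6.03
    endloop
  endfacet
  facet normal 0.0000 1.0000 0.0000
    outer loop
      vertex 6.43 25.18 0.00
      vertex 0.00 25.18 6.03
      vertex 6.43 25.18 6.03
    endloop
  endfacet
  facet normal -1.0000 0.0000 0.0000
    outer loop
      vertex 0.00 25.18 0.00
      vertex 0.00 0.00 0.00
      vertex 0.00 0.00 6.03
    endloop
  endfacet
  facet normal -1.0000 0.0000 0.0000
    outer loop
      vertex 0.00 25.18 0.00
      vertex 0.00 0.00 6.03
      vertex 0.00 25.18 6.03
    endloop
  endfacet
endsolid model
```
; perimeter-only toolpath
G21 ; units = mm
G90 ; absolute positioning
G28 ; home
; layer 1
G0 Z1.51
G0 X0.00 Y0.00
G1 X29.05 Y0.00
G1 X29.05 Y8.44
G1 X6.43 Y8.44
G1 X6.43 Y25.18
G1 X0.00 Y25.18
G1 X0.00 Y0.00
; layer 2
G0 Z3.02
G0 X0.00 Y0.00
G1 X29.05 Y0.00
G1 X29.05 Y8.44
G1 X6.43 Y8.44
G1 X6.43 Y25.18
G1 X0.00 Y25.18
G1 X0.00 Y0.00
; layer 3
G0 Z4.52
G0 X0.00 Y0.00
G1 X29.05 Y0.00
G1 X29.05 Y8.44
G1 X6.43 Y8.44
G1 X6.43 Y25.18
G1 X0.00 Y25.18
G1 X0.00 Y0.00
; layer 4
G0 Z6.03
G0 X0.00 Y0.00
G1 X29.05 Y0.00
G1 X29.05 Y8.44
G1 X6.43 Y8.44
G1 X6.43 Y25.18
G1 X0.00 Y25.18
G1 X0.00 Y0.00
M2 ; end

The solid is an L-shaped prism: outer 29.1 × 25.2 mm, arm thicknesses ≈ 8.44 mm (horizontal) and 6.43 mm (vertical), extruded 6.03 mm in z. Slicing at Δz = 1.51 mm — 4 equal slices spanning the solid's height, so layer i sits at z = i·h/4 — gives 4 non-empty perimeters. Each is a 6-segment closed polygon; G0 lifts to the layer z and rapids to the start vertex, then G1 traces the edges.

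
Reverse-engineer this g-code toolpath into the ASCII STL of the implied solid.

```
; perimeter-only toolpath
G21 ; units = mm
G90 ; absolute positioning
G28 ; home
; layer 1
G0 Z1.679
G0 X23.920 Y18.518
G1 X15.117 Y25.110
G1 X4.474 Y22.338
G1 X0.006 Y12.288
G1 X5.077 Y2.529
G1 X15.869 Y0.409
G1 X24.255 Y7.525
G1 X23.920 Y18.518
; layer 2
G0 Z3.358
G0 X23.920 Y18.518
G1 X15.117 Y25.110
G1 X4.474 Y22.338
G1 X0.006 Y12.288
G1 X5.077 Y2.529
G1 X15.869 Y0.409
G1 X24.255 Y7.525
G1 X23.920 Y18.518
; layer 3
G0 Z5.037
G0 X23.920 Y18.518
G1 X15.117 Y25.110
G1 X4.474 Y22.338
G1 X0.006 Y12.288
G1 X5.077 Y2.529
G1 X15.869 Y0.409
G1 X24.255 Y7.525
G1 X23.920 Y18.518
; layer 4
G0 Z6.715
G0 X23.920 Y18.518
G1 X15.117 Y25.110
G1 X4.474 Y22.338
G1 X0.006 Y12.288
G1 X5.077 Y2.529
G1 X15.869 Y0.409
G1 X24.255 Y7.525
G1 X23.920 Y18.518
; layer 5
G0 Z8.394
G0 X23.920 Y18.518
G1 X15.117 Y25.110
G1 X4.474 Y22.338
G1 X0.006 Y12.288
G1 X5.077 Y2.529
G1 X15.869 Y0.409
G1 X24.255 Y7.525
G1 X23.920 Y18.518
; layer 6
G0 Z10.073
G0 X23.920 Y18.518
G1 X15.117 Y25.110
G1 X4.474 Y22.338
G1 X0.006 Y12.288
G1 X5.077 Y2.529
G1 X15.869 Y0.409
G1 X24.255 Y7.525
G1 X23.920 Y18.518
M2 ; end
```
solid part
  facet normal 0.0000 0.0000 -1.0000
    outer loop
      vertex 4.474 22.338 0.000
      vertex 15.117 25.110 0.000
      vertex 23.920 18.518 0.000
    endloop
  endfacet
  facet normal 0.0000 0.0000 -1.0000
    outer loop
      vertex 0.006 12.288 0.000
      vertex 4.474 22.338 0.000
      vertex 23.920 18.518 0.000
    endloop
  endfacet
  facet normal 0.0000 0.0000 -1.0000
    outer loop
      vertex 5.077 2.529 0.000
      vertex 0.006 12.288 0.000
      vertex 23.920 18.518 0.000
    endloop
  endfacet
  facet normal 0.0000 0.0000 -1.0000
    outer loop
      vertex 15.869 0.409 0.000
      vertex 5.077 2.529 0.000
      vertex 23.920 18.518 0.000
    endloop
  endfacet
  facet normal 0.0000 0.0000 -1.0000
    outer loop
      vertex 24.255 7.525 0.000
      vertex 15.869 0.409 0.000
      vertex 23.920 18.518 0.000
    endloop
  endfacet
  facet normal 0.0000 0.0000 1.0000
    outer loop
      vertex 23.920 18.518 10.073
      vertex 15.117 25.110 10.073
      vertex 4.474 22.338 10.073
    endloop
  endfacet
  facet normal 0.0000 0.0000 1.0000
    outer loop
      vertex 23.920 18.518 10.073
      vertex 4.474 22.338 10.073
      vertex 0.006 12.288 10.073
    endloop
  endfacet
  facet normal 0.0000 0.0000 1.0000
    outer loop
      vertex 23.920 18.518 10.073
      vertex 0.006 12.288 10.073
      vertex 5.077 2.529 10.073
    endloop
  endfacet
  facet normal 0.0000 0.0000 1.0000
    outer loop
      vertex 23.920 18.518 10.073
      vertex 5.077 2.529 10.073
      vertex 15.869 0.409 10.073
    endloop
  endfacet
  facet normal 0.0000 0.0000 1.0000
    outer loop
      vertex 23.920 18.518 10.073
      vertex 15.869 0.409 10.073
      vertex 24.255 7.525 10.073
    endloop
  endfacet
  facet normal 0.5994 0.8004 0.0000
    outer loop
      vertex 23.920 18.518 0.000
      vertex 15.117 25.110 0.000
      vertex 15.117 25.110 10.073
    endloop
  endfacet
  facet normal 0.5994 0.8004 0.0000
    outer loop
      vertex 23.920 18.518 0.000
      vertex 15.117 25.110 10.073
      vertex 23.920 18.518 10.073
    endloop
  endfacet
  facet normal -0.2520 0.9677 0.0000
    outer loop
      vertex 15.117 25.110 0.000
      vertex 4.474 22.338 0.000
      vertex 4.474 22.338 10.073
    endloop
  endfacet
  facet normal -0.2520 0.9677 0.0000
    outer loop
      vertex 15.117 25.110 0.000
      vertex 4.474 22.338 10.073
      vertex 15.117 25.110 10.073
    endloop
  endfacet
  facet normal -0.9138 0.4062 0.0000
    outer loop
      vertex 4.474 22.338 0.000
      vertex 0.006 12.288 0.000
      vertex 0.006 12.288 10.073
    endloop
  endfacet
  facet normal -0.9138 0.4062 0.0000
    outer loop
      vertex 4.474 22.338 0.000
      vertex 0.006 12.288 10.073
      vertex 4.474 22.338 10.073
    endloop
  endfacet
  facet normal -0.8874 -0.4611 0.0000
    outer loop
      vertex 0.006 12.288 0.000
      vertex 5.077 2.529 0.000
      vertex 5.077 2.529 10.073
    endloop
  endfacet
  facet normal -0.8874 -0.4611 0.0000
    outer loop
      vertex 0.006 12.288 0.000
      vertex 5.077 2.529 10.073
      vertex 0.006 12.288 10.073
    endloop
  endfacet
  facet normal -0.1928 -0.9812 0.0000
    outer loop
      vertex 5.077 2.529 0.000
      vertex 15.869 0.409 0.000
      vertex 15.869 0.409 10.073
    endloop
  endfacet
  facet normal -0.1928 -0.9812 0.0000
    outer loop
      vertex 5.077 2.529 0.000
      vertex 15.869 0.409 10.073
      vertex 5.077 2.529 10.073
    endloop
  endfacet
  facet normal 0.6470 -0.7625 0.0000
    outer loop
      vertex 15.869 0.409 0.000
      vertex 24.255 7.525 0.000
      vertex 24.255 7.525 10.073
    endloop
  endfacet
  facet normal 0.6470 -0.7625 0.0000
    outer loop
      vertex 15.869 0.409 0.000
      vertex 24.255 7.525 10.073
      vertex 15.869 0.409 10.073
    endloop
  endfacet
  facet normal 0.9995 0.0305 0.0000
    outer loop
      vertex 24.255 7.525 0.000
      vertex 23.920 18.518 0.000
      vertex 23.920 18.518 10.073
    endloop
  endfacet
  facet normal 0.9995 0.0305 0.0000
    outer loop
      vertex 24.255 7.525 0.000
      vertex 23.920 18.518 10.073
      vertex 24.255 7.525 10.073
    endloop
  endfacet
endsolid part

The G0 Z moves step by Δz≈1.679 mm. Every layer's G1 loop is the same polygon, so the solid is a straight extrusion of it from z=0 to z≈10.1. Closing with flat bottom and top caps and triangulating gives 24 facets — a regular 7-sided prism (a cylinder approximated with 7 flat sides), circumscribed radius ≈ 12.7 mm, height ≈ 10.1 mm.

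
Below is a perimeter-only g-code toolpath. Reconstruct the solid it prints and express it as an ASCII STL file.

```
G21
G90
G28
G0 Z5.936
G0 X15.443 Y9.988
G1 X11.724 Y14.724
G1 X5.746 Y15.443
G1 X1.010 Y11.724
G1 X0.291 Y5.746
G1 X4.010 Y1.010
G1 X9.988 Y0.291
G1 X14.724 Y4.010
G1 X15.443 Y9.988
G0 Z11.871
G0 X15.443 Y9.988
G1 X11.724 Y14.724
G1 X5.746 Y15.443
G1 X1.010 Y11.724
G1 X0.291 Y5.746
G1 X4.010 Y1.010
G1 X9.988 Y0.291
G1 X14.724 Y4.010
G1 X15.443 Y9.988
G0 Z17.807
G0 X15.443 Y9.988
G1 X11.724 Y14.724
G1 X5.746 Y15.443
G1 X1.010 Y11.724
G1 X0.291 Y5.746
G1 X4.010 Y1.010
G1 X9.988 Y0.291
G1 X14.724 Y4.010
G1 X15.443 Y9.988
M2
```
solid part
  facet normal 0.0000 0.0000 -1.0000
    outer loop
      vertex 5.746 15.443 0.000
      vertex 11.724 14.724 0.000
      vertex 15.443 9.988 0.000
    endloop
  endfacet
  facet normal 0.0000 0.0000 -1.0000
    outer loop
      vertex 1.010 11.724 0.000
      vertex 5.746 15.443 0.000
      vertex 15.443 9.988 0.000
    endloop
  endfacet
  facet normal 0.0000 0.0000 -1.0000
    outer loop
      vertex 0.291 5.746 0.000
      vertex 1.010 11.724 0.000
      vertex 15.443 9.988 0.000
    endloop
  endfacet
  facet normal 0.0000 0.0000 -1.0000
    outer loop
      vertex 4.010 1.010 0.000
      vertex 0.291 5.746 0.000
      vertex 15.443 9.988 0.000
    endloop
  endfacet
  facet normal 0.0000 0.0000 -1.0000
    outer loop
      vertex 9.988 0.291 0.000
      vertex 4.010 1.010 0.000
      vertex 15.443 9.988 0.000
    endloop
  endfacet
  facet normal 0.0000 0.0000 -1.0000
    outer loop
      vertex 14.724 4.010 0.000
      vertex 9.988 0.291 0.000
      vertex 15.443 9.988 0.000
    endloop
  endfacet
  facet normal 0.0000 0.0000 1.0000
    outer loop
      vertex 15.443 9.988 17.807
      vertex 11.724 14.724 17.807
      vertex 5.746 15.443 17.807
    endloop
  endfacet
  facet normal 0.0000 0.0000 1.0000
    outer loop
      vertex 15.443 9.988 17.807
      vertex 5.746 15.443 17.807
      vertex 1.010 11.724 17.807
    endloop
  endfacet
  facet normal 0.0000 0.0000 1.0000
    outer loop
      vertex 15.443 9.988 17.807
      vertex 1.010 11.724 17.807
      vertex 0.291 5.746 17.807
    endloop
  endfacet
  facet normal 0.0000 0.0000 1.0000
    outer loop
      vertex 15.443 9.988 17.807
      vertex 0.291 5.746 17.807
      vertex 4.010 1.010 17.807
    endloop
  endfacet
  facet normal 0.0000 0.0000 1.0000
    outer loop
      vertex 15.443 9.988 17.807
      vertex 4.010 1.010 17.807
      vertex 9.988 0.291 17.807
    endloop
  endfacet
  facet normal 0.0000 0.0000 1.0000
    outer loop
      vertex 15.443 9.988 17.807
      vertex 9.988 0.291 17.807
      vertex 14.724 4.010 17.807
    endloop
  endfacet
  facet normal 0.7865 0.6176 0.0000
    outer loop
      vertex 15.443 9.988 0.000
      vertex 11.724 14.724 0.000
      vertex 11.724 14.724 17.807
    endloop
  endfacet
  facet normal 0.7865 0.6176 0.0000
    outer loop
      vertex 15.443 9.988 0.000
      vertex 11.724 14.724 17.807
      vertex 15.443 9.988 17.807
    endloop
  endfacet
  facet normal 0.1194 0.9928 0.0000
    outer loop
      vertex 11.724 14.724 0.000
      vertex 5.746 15.443 0.000
      vertex 5.746 15.443 17.807
    endloop
  endfacet
  facet normal 0.1194 0.9928 0.0000
    outer loop
      vertex 11.724 14.724 0.000
      vertex 5.746 15.443 17.807
      vertex 11.724 14.724 17.807
    endloop
  endfacet
  facet normal -0.6176 0.7865 0.0000
    outer loop
      vertex 5.746 15.443 0.000
      vertex 1.010 11.724 0.000
      vertex 1.010 11.724 17.807
    endloop
  endfacet
  facet normal -0.6176 0.7865 0.0000
    outer loop
      vertex 5.746 15.443 0.000
      vertex 1.010 11.724 17.807
      vertex 5.746 15.443 17.807
    endloop
  endfacet
  facet normal -0.9928 0.1194 0.0000
    outer loop
      vertex 1.010 11.724 0.000
      vertex 0.291 5.746 0.000
      vertex 0.291 5.746 17.807
    endloop
  endfacet
  facet normal -0.9928 0.1194 0.0000
    outer loop
      vertex 1.010 11.724 0.000
      vertex 0.291 5.746 17.807
      vertex 1.010 11.724 17.807
    endloop
  endfacet
  facet normal -0.7865 -0.6176 0.0000
    outer loop
      vertex 0.291 5.746 0.000
      vertex 4.010 1.010 0.000
      vertex 4.010 1.010 17.807
    endloop
  endfacet
  facet normal -0.7865 -0.6176 0.0000
    outer loop
      vertex 0.291 5.746 0.000
      vertex 4.010 1.010 17.807
      vertex 0.291 5.746 17.807
    endloop
  endfacet
  facet normal -0.1194 -0.9928 0.0000
    outer loop
      vertex 4.010 1.010 0.000
      vertex 9.988 0.291 0.000
      vertex 9.988 0.291 17.807
    endloop
  endfacet
  facet normal -0.1194 -0.9928 0.0000
    outer loop
      vertex 4.010 1.010 0.000
      vertex 9.988 0.291 17.807
      vertex 4.010 1.010 17.807
    endloop
  endfacet
  facet normal 0.6176 -0.7865 0.0000
    outer loop
      vertex 9.988 0.291 0.000
      vertex 14.724 4.010 0.000
      vertex 14.724 4.010 17.807
    endloop
  endfacet
  facet normal 0.6176 -0.7865 0.0000
    outer loop
      vertex 9.988 0.291 0.000
      vertex 14.724 4.010 17.807
      vertex 9.988 0.291 17.807
    endloop
  endfacet
  facet normal 0.9928 -0.1194 0.0000
    outer loop
      vertex 14.724 4.010 0.000
      vertex 15.443 9.988 0.000
      vertex 15.443 9.988 17.807
    endloop
  endfacet
  facet normal 0.9928 -0.1194 0.0000
    outer loop
      vertex 14.724 4.010 0.000
      vertex 15.443 9.988 17.807
      vertex 14.724 4.010 17.807
    endloop
  endfacet
endsolid part

The G0 Z moves step by Δz≈5.936 mm. Every layer's G1 loop is the same polygon, so the solid is a straight extrusion of it from z=0 to z≈17.8. Closing with flat bottom and top caps and triangulating gives 28 facets — a regular 8-sided prism (a cylinder approximated with 8 flat sides), circumscribed radius ≈ 7.87 mm, height ≈ 17.8 mm.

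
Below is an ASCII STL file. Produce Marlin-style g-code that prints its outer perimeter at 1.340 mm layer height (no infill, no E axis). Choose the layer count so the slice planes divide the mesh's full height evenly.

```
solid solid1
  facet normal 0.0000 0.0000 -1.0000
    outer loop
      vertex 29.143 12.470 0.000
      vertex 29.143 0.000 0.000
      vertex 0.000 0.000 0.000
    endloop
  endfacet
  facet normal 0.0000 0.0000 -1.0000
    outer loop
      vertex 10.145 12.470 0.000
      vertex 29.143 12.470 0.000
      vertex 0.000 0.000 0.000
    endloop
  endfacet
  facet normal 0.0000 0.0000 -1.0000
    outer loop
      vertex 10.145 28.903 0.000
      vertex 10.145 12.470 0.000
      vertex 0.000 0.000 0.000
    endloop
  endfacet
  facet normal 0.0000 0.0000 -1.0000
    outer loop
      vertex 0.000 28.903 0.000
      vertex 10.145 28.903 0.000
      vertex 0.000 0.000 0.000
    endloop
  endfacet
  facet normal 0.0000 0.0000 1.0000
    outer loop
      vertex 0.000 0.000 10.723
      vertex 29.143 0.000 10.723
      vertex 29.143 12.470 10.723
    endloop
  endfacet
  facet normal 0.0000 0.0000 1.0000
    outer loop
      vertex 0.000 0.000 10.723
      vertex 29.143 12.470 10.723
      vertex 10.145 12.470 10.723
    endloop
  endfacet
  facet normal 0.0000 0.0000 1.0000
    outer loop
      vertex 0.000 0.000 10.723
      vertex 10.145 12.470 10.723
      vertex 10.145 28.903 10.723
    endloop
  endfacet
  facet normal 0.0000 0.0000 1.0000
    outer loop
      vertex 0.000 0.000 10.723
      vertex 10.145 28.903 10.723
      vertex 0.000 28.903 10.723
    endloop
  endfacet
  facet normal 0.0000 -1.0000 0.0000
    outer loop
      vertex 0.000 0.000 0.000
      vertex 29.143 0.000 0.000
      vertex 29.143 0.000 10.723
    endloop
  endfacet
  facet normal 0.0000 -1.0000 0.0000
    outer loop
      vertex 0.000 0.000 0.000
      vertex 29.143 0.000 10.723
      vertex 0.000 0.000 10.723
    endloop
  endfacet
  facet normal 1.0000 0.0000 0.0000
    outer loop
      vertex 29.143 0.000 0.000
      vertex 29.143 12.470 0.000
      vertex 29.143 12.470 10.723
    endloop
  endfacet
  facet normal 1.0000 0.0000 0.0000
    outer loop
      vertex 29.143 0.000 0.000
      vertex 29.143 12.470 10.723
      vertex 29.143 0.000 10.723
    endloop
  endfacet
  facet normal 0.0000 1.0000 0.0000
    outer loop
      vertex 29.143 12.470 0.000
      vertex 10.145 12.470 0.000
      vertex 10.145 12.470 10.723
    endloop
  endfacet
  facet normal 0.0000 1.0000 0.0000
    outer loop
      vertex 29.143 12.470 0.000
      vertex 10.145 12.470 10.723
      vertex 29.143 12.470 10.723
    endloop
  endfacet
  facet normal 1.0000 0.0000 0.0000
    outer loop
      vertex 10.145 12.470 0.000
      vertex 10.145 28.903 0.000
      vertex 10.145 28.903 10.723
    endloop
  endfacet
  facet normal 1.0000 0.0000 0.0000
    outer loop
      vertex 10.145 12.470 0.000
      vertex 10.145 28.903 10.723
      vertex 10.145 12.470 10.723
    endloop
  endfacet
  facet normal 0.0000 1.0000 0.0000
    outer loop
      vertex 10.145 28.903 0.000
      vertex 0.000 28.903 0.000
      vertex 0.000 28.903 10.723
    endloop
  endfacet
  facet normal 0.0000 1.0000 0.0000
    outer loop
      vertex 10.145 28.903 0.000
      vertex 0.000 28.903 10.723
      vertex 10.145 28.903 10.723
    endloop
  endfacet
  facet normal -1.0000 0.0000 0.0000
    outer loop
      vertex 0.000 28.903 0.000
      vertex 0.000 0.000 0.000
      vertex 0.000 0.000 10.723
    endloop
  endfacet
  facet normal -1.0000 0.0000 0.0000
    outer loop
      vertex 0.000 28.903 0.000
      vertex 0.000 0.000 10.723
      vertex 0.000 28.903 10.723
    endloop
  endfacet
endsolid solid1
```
; perimeter-only toolpath
G21 ; units = mm
G90 ; absolute positioning
G28 ; home
; layer 1
G0 Z1.340
G0 X0.000 Y0.000
G1 X29.143 Y0.000
G1 X29.143 Y12.470
G1 X10.145 Y12.470
G1 X10.145 Y28.903
G1 X0.000 Y28.903
G1 X0.000 Y0.000
; layer 2
G0 Z2.681
G0 X0.000 Y0.000
G1 X29.143 Y0.000
G1 X29.143 Y12.470
G1 X10.145 Y12.470
G1 X10.145 Y28.903
G1 X0.000 Y28.903
G1 X0.000 Y0.000
; layer 3
G0 Z4.021
G0 X0.000 Y0.000
G1 X29.143 Y0.000
G1 X29.143 Y12.470
G1 X10.145 Y12.470
G1 X10.145 Y28.903
G1 X0.000 Y28.903
G1 X0.000 Y0.000
; layer 4
G0 Z5.362
G0 X0.000 Y0.000
G1 X29.143 Y0.000
G1 X29.143 Y12.470
G1 X10.145 Y12.470
G1 X10.145 Y28.903
G1 X0.000 Y28.903
G1 X0.000 Y0.000
; layer 5
G0 Z6.702
G0 X0.000 Y0.000
G1 X29.143 Y0.000
G1 X29.143 Y12.470
G1 X10.145 Y12.470
G1 X10.145 Y28.903
G1 X0.000 Y28.903
G1 X0.000 Y0.000
; layer 6
G0 Z8.042
G0 X0.000 Y0.000
G1 X29.143 Y0.000
G1 X29.143 Y12.470
G1 X10.145 Y12.470
G1 X10.145 Y28.903
G1 X0.000 Y28.903
G1 X0.000 Y0.000
; layer 7
G0 Z9.383
G0 X0.000 Y0.000
G1 X29.143 Y0.000
G1 X29.143 Y12.470
G1 X10.145 Y12.470
G1 X10.145 Y28.903
G1 X0.000 Y28.903
G1 X0.000 Y0.000
; layer 8
G0 Z10.723
G0 X0.000 Y0.000
G1 X29.143 Y0.000
G1 X29.143 Y12.470
G1 X10.145 Y12.470
G1 X10.145 Y28.903
G1 X0.000 Y28.903
G1 X0.000 Y0.000
M2 ; end

The solid is an L-shaped prism: outer 29.1 × 28.9 mm, arm thicknesses ≈ 12.5 mm (horizontal) and 10.1 mm (vertical), extruded 10.7 mm in z. Slicing at Δz = 1.340 mm — 8 equal slices spanning the solid's height, so layer i sits at z = i·h/8 — gives 8 non-empty perimeters. Each is a 6-segment closed polygon; G0 lifts to the layer z and rapids to the start vertex, then G1 traces the edges.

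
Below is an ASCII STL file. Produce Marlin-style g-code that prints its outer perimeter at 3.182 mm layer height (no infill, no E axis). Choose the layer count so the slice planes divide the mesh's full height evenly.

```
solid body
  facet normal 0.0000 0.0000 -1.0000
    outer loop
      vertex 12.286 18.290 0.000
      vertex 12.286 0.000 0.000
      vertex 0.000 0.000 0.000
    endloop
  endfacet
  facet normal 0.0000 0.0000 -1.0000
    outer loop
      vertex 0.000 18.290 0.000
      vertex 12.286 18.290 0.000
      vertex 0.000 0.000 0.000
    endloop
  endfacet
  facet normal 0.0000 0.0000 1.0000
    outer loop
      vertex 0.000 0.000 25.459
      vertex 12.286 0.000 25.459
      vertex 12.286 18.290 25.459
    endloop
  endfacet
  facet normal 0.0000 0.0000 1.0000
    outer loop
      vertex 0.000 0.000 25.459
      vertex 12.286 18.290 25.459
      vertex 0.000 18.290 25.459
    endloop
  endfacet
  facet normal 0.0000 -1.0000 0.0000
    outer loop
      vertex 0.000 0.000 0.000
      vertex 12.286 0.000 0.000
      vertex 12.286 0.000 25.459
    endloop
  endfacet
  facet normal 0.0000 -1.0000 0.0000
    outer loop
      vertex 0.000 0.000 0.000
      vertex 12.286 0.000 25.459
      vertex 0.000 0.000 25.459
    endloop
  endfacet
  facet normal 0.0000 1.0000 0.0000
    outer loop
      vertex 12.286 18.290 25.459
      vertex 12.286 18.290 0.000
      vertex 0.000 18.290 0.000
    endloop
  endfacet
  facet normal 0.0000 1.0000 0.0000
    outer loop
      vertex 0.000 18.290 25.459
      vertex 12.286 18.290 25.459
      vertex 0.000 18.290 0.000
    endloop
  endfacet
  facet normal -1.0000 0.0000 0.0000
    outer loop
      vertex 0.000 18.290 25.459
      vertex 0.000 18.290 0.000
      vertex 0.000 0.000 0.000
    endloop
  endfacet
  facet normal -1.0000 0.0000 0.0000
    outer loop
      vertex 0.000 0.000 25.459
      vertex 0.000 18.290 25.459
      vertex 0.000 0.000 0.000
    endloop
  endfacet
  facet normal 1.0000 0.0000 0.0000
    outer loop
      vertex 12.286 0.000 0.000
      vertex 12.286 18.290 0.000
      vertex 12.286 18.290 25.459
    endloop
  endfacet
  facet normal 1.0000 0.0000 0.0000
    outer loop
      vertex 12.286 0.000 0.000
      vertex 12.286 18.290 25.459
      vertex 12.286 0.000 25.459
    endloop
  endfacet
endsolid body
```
; perimeter-only toolpath
G21 ; units = mm
G90 ; absolute positioning
G28 ; home
; layer 1
G0 Z3.182
G0 X0.000 Y0.000
G1 X12.286 Y0.000
G1 X12.286 Y18.290
G1 X0.000 Y18.290
G1 X0.000 Y0.000
; layer 2
G0 Z6.365
G0 X0.000 Y0.000
G1 X12.286 Y0.000
G1 X12.286 Y18.290
G1 X0.000 Y18.290
G1 X0.000 Y0.000
; layer 3
G0 Z9.547
G0 X0.000 Y0.000
G1 X12.286 Y0.000
G1 X12.286 Y18.290
G1 X0.000 Y18.290
G1 X0.000 Y0.000
; layer 4
G0 Z12.729
G0 X0.000 Y0.000
G1 X12.286 Y0.000
G1 X12.286 Y18.290
G1 X0.000 Y18.290
G1 X0.000 Y0.000
; layer 5
G0 Z15.912
G0 X0.000 Y0.000
G1 X12.286 Y0.000
G1 X12.286 Y18.290
G1 X0.000 Y18.290
G1 X0.000 Y0.000
; layer 6
G0 Z19.094
G0 X0.000 Y0.000
G1 X12.286 Y0.000
G1 X12.286 Y18.290
G1 X0.000 Y18.290
G1 X0.000 Y0.000
; layer 7
G0 Z22.277
G0 X0.000 Y0.000
G1 X12.286 Y0.000
G1 X12.286 Y18.290
G1 X0.000 Y18.290
G1 X0.000 Y0.000
; layer 8
G0 Z25.459
G0 X0.000 Y0.000
G1 X12.286 Y0.000
G1 X12.286 Y18.290
G1 X0.000 Y18.290
G1 X0.000 Y0.000
M2 ; end

The solid is a rectangular box, roughly 12.3 × 18.3 mm footprint and 25.5 mm tall. Slicing at Δz = 3.182 mm — 8 equal slices spanning the solid's height, so layer i sits at z = i·h/8 — gives 8 non-empty perimeters. Each is a 4-segment closed polygon; G0 lifts to the layer z and rapids to the start vertex, then G1 traces the edges.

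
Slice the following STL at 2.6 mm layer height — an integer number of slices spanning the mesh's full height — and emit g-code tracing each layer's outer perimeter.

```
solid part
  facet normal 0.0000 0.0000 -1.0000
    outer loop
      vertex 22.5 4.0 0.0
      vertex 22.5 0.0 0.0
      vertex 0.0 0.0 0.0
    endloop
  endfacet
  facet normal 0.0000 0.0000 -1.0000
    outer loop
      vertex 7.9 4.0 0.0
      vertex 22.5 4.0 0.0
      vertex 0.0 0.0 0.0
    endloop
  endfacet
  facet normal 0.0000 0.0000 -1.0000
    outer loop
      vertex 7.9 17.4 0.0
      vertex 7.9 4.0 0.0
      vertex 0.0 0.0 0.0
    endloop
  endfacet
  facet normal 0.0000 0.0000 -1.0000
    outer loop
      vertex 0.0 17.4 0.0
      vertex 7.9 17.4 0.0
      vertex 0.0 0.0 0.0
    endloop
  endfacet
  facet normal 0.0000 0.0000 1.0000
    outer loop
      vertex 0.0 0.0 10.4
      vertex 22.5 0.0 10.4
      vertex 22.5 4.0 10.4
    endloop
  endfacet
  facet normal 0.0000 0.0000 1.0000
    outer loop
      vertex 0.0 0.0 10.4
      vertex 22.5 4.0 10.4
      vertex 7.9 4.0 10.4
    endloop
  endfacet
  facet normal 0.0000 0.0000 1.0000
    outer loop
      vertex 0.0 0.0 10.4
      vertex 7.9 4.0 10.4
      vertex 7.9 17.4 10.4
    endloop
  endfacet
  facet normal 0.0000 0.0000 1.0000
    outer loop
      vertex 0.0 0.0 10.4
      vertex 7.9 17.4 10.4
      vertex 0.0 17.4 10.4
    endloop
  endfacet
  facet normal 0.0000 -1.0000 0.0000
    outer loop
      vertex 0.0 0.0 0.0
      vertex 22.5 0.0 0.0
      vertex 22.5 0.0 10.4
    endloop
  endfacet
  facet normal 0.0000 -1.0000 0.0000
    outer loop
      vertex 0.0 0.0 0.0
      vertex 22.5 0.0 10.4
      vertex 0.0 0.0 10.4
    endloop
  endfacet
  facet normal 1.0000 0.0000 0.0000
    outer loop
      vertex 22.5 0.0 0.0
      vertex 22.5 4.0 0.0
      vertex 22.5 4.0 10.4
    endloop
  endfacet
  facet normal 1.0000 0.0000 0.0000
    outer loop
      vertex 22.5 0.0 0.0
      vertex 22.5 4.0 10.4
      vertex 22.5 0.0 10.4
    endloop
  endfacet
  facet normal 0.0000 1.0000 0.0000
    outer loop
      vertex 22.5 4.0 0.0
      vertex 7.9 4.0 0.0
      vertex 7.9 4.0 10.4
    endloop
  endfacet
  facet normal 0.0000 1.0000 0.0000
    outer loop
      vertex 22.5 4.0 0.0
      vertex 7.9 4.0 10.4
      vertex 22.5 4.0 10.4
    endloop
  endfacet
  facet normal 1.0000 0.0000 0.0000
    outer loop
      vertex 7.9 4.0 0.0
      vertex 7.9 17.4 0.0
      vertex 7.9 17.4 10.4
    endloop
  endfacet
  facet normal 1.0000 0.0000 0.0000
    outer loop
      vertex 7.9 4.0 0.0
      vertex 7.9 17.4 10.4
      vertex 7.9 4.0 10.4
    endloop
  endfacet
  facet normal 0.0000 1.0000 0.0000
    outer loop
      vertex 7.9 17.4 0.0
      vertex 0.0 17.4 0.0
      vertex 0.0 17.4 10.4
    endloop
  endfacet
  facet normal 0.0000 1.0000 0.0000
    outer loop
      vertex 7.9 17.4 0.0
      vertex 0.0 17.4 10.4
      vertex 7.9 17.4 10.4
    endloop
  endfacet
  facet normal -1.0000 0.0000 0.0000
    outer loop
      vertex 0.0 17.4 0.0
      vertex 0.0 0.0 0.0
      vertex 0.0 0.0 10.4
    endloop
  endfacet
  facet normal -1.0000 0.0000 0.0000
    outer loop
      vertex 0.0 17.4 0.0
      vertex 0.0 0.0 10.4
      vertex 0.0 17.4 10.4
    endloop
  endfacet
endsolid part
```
; perimeter-only toolpath
G21 ; units = mm
G90 ; absolute positioning
G28 ; home
; layer 1
G0 Z2.6
G0 X0.0 Y0.0
G1 X22.5 Y0.0
G1 X22.5 Y4.0
G1 X7.9 Y4.0
G1 X7.9 Y17.4
G1 X0.0 Y17.4
G1 X0.0 Y0.0
; layer 2
G0 Z5.2
G0 X0.0 Y0.0
G1 X22.5 Y0.0
G1 X22.5 Y4.0
G1 X7.9 Y4.0
G1 X7.9 Y17.4
G1 X0.0 Y17.4
G1 X0.0 Y0.0
; layer 3
G0 Z7.8
G0 X0.0 Y0.0
G1 X22.5 Y0.0
G1 X22.5 Y4.0
G1 X7.9 Y4.0
G1 X7.9 Y17.4
G1 X0.0 Y17.4
G1 X0.0 Y0.0
; layer 4
G0 Z10.4
G0 X0.0 Y0.0
G1 X22.5 Y0.0
G1 X22.5 Y4.0
G1 X7.9 Y4.0
G1 X7.9 Y17.4
G1 X0.0 Y17.4
G1 X0.0 Y0.0
M2 ; end

The solid is an L-shaped prism: outer 22.5 × 17.4 mm, arm thicknesses ≈ 4 mm (horizontal) and 7.9 mm (vertical), extruded 10.4 mm in z. Slicing at Δz = 2.6 mm — 4 equal slices spanning the solid's height, so layer i sits at z = i·h/4 — gives 4 non-empty perimeters. Each is a 6-segment closed polygon; G0 lifts to the layer z and rapids to the start vertex, then G1 traces the edges.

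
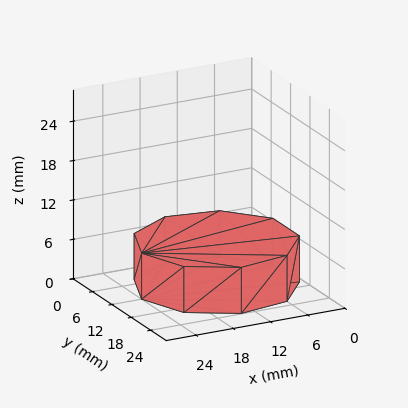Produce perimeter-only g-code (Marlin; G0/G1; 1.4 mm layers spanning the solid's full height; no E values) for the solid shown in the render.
Reading the render: the shape is a regular 9-sided prism (a cylinder approximated with 9 flat sides), circumscribed radius ≈ 12 mm, height ≈ 7 mm (dimensions read to the nearest mm from the axis ticks). For the g-code, the solid's height is divided into equal slices at the stated Δz and each level perimeter traced with G1 moves after a G0 lift.

; perimeter-only toolpath
G21 ; units = mm
G90 ; absolute positioning
G28 ; home
; layer 1
G0 Z1.4
G0 X24.0 Y12.0
G1 X21.2 Y19.7
G1 X14.1 Y23.8
G1 X6.0 Y22.4
G1 X0.7 Y16.1
G1 X0.7 Y7.9
G1 X6.0 Y1.6
G1 X14.1 Y0.2
G1 X21.2 Y4.3
G1 X24.0 Y12.0
; layer 2
G0 Z2.8
G0 X24.0 Y12.0
G1 X21.2 Y19.7
G1 X14.1 Y23.8
G1 X6.0 Y22.4
G1 X0.7 Y16.1
G1 X0.7 Y7.9
G1 X6.0 Y1.6
G1 X14.1 Y0.2
G1 X21.2 Y4.3
G1 X24.0 Y12.0
; layer 3
G0 Z4.2
G0 X24.0 Y12.0
G1 X21.2 Y19.7
G1 X14.1 Y23.8
G1 X6.0 Y22.4
G1 X0.7 Y16.1
G1 X0.7 Y7.9
G1 X6.0 Y1.6
G1 X14.1 Y0.2
G1 X21.2 Y4.3
G1 X24.0 Y12.0
; layer 4
G0 Z5.6
G0 X24.0 Y12.0
G1 X21.2 Y19.7
G1 X14.1 Y23.8
G1 X6.0 Y22.4
G1 X0.7 Y16.1
G1 X0.7 Y7.9
G1 X6.0 Y1.6
G1 X14.1 Y0.2
G1 X21.2 Y4.3
G1 X24.0 Y12.0
; layer 5
G0 Z7.0
G0 X24.0 Y12.0
G1 X21.2 Y19.7
G1 X14.1 Y23.8
G1 X6.0 Y22.4
G1 X0.7 Y16.1
G1 X0.7 Y7.9
G1 X6.0 Y1.6
G1 X14.1 Y0.2
G1 X21.2 Y4.3
G1 X24.0 Y12.0
M2 ; end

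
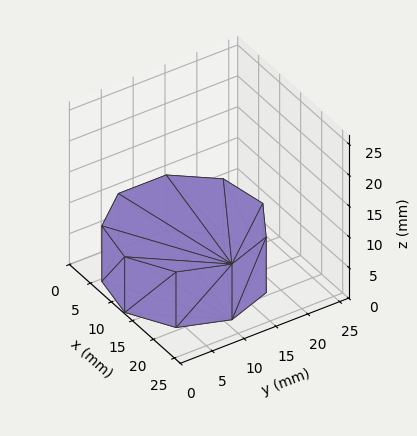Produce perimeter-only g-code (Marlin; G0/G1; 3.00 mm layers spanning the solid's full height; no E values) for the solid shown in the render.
Reading the render: the shape is a regular 9-sided prism (a cylinder approximated with 9 flat sides), circumscribed radius ≈ 11 mm, height ≈ 9 mm (dimensions read to the nearest mm from the axis ticks). For the g-code, the solid's height is divided into equal slices at the stated Δz and each level perimeter traced with G1 moves after a G0 lift.

; perimeter-only toolpath
G21 ; units = mm
G90 ; absolute positioning
G28 ; home
; layer 1
G0 Z3.00
G0 X22.00 Y11.00
G1 X19.43 Y18.07
G1 X12.91 Y21.83
G1 X5.50 Y20.53
G1 X0.66 Y14.76
G1 X0.66 Y7.24
G1 X5.50 Y1.47
G1 X12.91 Y0.17
G1 X19.43 Y3.93
G1 X22.00 Y11.00
; layer 2
G0 Z6.00
G0 X22.00 Y11.00
G1 X19.43 Y18.07
G1 X12.91 Y21.83
G1 X5.50 Y20.53
G1 X0.66 Y14.76
G1 X0.66 Y7.24
G1 X5.50 Y1.47
G1 X12.91 Y0.17
G1 X19.43 Y3.93
G1 X22.00 Y11.00
; layer 3
G0 Z9.00
G0 X22.00 Y11.00
G1 X19.43 Y18.07
G1 X12.91 Y21.83
G1 X5.50 Y20.53
G1 X0.66 Y14.76
G1 X0.66 Y7.24
G1 X5.50 Y1.47
G1 X12.91 Y0.17
G1 X19.43 Y3.93
G1 X22.00 Y11.00
M2 ; end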